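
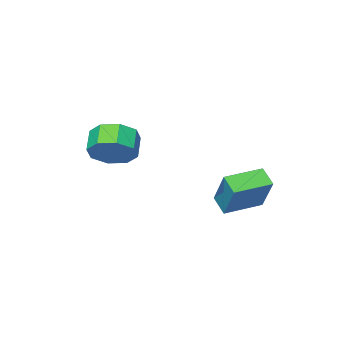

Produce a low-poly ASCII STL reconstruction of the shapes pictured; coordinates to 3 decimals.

solid 
facet normal 0.571 0.627 -0.530
outer loop
vertex 1.721 -3.207 0.447
vertex 1.017 -3.202 -0.305
vertex 1.183 -2.638 0.54
endloop
endfacet
facet normal 0.457 0.295 0.839
outer loop
vertex 1.721 -3.207 0.447
vertex 1.183 -2.638 0.54
vertex 1.087 -3.902 1.036
endloop
endfacet
facet normal 0.459 0.294 0.839
outer loop
vertex 1.087 -3.902 1.036
vertex 1.183 -2.638 0.54
vertex 0.55 -3.333 1.13
endloop
endfacet
facet normal -0.570 -0.626 0.531
outer loop
vertex 1.087 -3.902 1.036
vertex 0.55 -3.333 1.13
vertex 0.383 -3.898 0.285
endloop
endfacet
facet normal 0.571 0.627 -0.530
outer loop
vertex 1.183 -2.638 0.54
vertex 1.017 -3.202 -0.305
vertex 0.548 -2.399 0.139
endloop
endfacet
facet normal -0.157 0.718 0.677
outer loop
vertex 1.183 -2.638 0.54
vertex 0.548 -2.399 0.139
vertex 0.55 -3.333 1.13
endloop
endfacet
facet normal -0.158 0.718 0.677
outer loop
vertex 0.55 -3.333 1.13
vertex 0.548 -2.399 0.139
vertex -0.085 -3.094 0.728
endloop
endfacet
facet normal -0.572 -0.625 0.531
outer loop
vertex 0.55 -3.333 1.13
vertex -0.085 -3.094 0.728
vertex 0.383 -3.898 0.285
endloop
endfacet
facet normal 0.570 0.627 -0.531
outer loop
vertex 0.548 -2.399 0.139
vertex 1.017 -3.202 -0.305
vertex 0.188 -2.632 -0.523
endloop
endfacet
facet normal -0.683 0.721 0.117
outer loop
vertex 0.548 -2.399 0.139
vertex 0.188 -2.632 -0.523
vertex -0.085 -3.094 0.728
endloop
endfacet
facet normal -0.682 0.722 0.118
outer loop
vertex -0.085 -3.094 0.728
vertex 0.188 -2.632 -0.523
vertex -0.446 -3.327 0.067
endloop
endfacet
facet normal -0.571 -0.625 0.532
outer loop
vertex -0.085 -3.094 0.728
vertex -0.446 -3.327 0.067
vertex 0.383 -3.898 0.285
endloop
endfacet
facet normal 0.570 0.626 -0.531
outer loop
vertex 0.188 -2.632 -0.523
vertex 1.017 -3.202 -0.305
vertex 0.313 -3.198 -1.056
endloop
endfacet
facet normal -0.806 0.302 -0.510
outer loop
vertex 0.188 -2.632 -0.523
vertex 0.313 -3.198 -1.056
vertex -0.446 -3.327 0.067
endloop
endfacet
facet normal -0.805 0.303 -0.510
outer loop
vertex -0.446 -3.327 0.067
vertex 0.313 -3.198 -1.056
vertex -0.321 -3.893 -0.467
endloop
endfacet
facet normal -0.571 -0.627 0.530
outer loop
vertex -0.446 -3.327 0.067
vertex -0.321 -3.893 -0.467
vertex 0.383 -3.898 0.285
endloop
endfacet
facet normal 0.570 0.626 -0.531
outer loop
vertex 0.313 -3.198 -1.056
vertex 1.017 -3.202 -0.305
vertex 0.85 -3.767 -1.15
endloop
endfacet
facet normal -0.458 -0.293 -0.839
outer loop
vertex 0.313 -3.198 -1.056
vertex 0.85 -3.767 -1.15
vertex -0.321 -3.893 -0.467
endloop
endfacet
facet normal -0.457 -0.295 -0.839
outer loop
vertex -0.321 -3.893 -0.467
vertex 0.85 -3.767 -1.15
vertex 0.217 -4.462 -0.56
endloop
endfacet
facet normal -0.571 -0.627 0.530
outer loop
vertex -0.321 -3.893 -0.467
vertex 0.217 -4.462 -0.56
vertex 0.383 -3.898 0.285
endloop
endfacet
facet normal 0.572 0.625 -0.531
outer loop
vertex 0.85 -3.767 -1.15
vertex 1.017 -3.202 -0.305
vertex 1.485 -4.006 -0.748
endloop
endfacet
facet normal 0.158 -0.719 -0.677
outer loop
vertex 0.85 -3.767 -1.15
vertex 1.485 -4.006 -0.748
vertex 0.217 -4.462 -0.56
endloop
endfacet
facet normal 0.158 -0.718 -0.678
outer loop
vertex 0.217 -4.462 -0.56
vertex 1.485 -4.006 -0.748
vertex 0.852 -4.701 -0.159
endloop
endfacet
facet normal -0.571 -0.627 0.530
outer loop
vertex 0.217 -4.462 -0.56
vertex 0.852 -4.701 -0.159
vertex 0.383 -3.898 0.285
endloop
endfacet
facet normal 0.571 0.625 -0.532
outer loop
vertex 1.485 -4.006 -0.748
vertex 1.017 -3.202 -0.305
vertex 1.846 -3.773 -0.087
endloop
endfacet
facet normal 0.682 -0.722 -0.118
outer loop
vertex 1.485 -4.006 -0.748
vertex 1.846 -3.773 -0.087
vertex 0.852 -4.701 -0.159
endloop
endfacet
facet normal 0.682 -0.722 -0.117
outer loop
vertex 0.852 -4.701 -0.159
vertex 1.846 -3.773 -0.087
vertex 1.212 -4.468 0.503
endloop
endfacet
facet normal -0.570 -0.627 0.531
outer loop
vertex 0.852 -4.701 -0.159
vertex 1.212 -4.468 0.503
vertex 0.383 -3.898 0.285
endloop
endfacet
facet normal 0.571 0.627 -0.530
outer loop
vertex 1.846 -3.773 -0.087
vertex 1.017 -3.202 -0.305
vertex 1.721 -3.207 0.447
endloop
endfacet
facet normal 0.806 -0.303 0.509
outer loop
vertex 1.846 -3.773 -0.087
vertex 1.721 -3.207 0.447
vertex 1.212 -4.468 0.503
endloop
endfacet
facet normal 0.805 -0.302 0.510
outer loop
vertex 1.212 -4.468 0.503
vertex 1.721 -3.207 0.447
vertex 1.087 -3.902 1.036
endloop
endfacet
facet normal -0.570 -0.626 0.531
outer loop
vertex 1.212 -4.468 0.503
vertex 1.087 -3.902 1.036
vertex 0.383 -3.898 0.285
endloop
endfacet
facet normal -0.979 0.194 0.054
outer loop
vertex -3.107 1.067 -0.682
vertex -2.976 1.863 -1.164
vertex -3.389 0.108 -2.344
endloop
endfacet
facet normal -0.140 -0.847 0.513
outer loop
vertex -1.724 -0.223 -2.436
vertex -3.107 1.067 -0.682
vertex -3.389 0.108 -2.344
endloop
endfacet
facet normal -0.979 0.194 0.054
outer loop
vertex -3.389 0.108 -2.344
vertex -2.976 1.863 -1.164
vertex -3.258 0.904 -2.826
endloop
endfacet
facet normal -0.146 -0.495 -0.857
outer loop
vertex -3.258 0.904 -2.826
vertex -1.724 -0.223 -2.436
vertex -3.389 0.108 -2.344
endloop
endfacet
facet normal 0.146 0.495 0.857
outer loop
vertex -3.107 1.067 -0.682
vertex -1.311 1.532 -1.256
vertex -2.976 1.863 -1.164
endloop
endfacet
facet normal -0.140 -0.847 0.513
outer loop
vertex -1.442 0.736 -0.774
vertex -3.107 1.067 -0.682
vertex -1.724 -0.223 -2.436
endloop
endfacet
facet normal 0.146 0.495 0.857
outer loop
vertex -1.442 0.736 -0.774
vertex -1.311 1.532 -1.256
vertex -3.107 1.067 -0.682
endloop
endfacet
facet normal 0.140 0.847 -0.513
outer loop
vertex -2.976 1.863 -1.164
vertex -1.311 1.532 -1.256
vertex -3.258 0.904 -2.826
endloop
endfacet
facet normal -0.146 -0.495 -0.857
outer loop
vertex -1.593 0.573 -2.918
vertex -1.724 -0.223 -2.436
vertex -3.258 0.904 -2.826
endloop
endfacet
facet normal 0.140 0.847 -0.513
outer loop
vertex -3.258 0.904 -2.826
vertex -1.311 1.532 -1.256
vertex -1.593 0.573 -2.918
endloop
endfacet
facet normal 0.979 -0.194 -0.054
outer loop
vertex -1.593 0.573 -2.918
vertex -1.442 0.736 -0.774
vertex -1.724 -0.223 -2.436
endloop
endfacet
facet normal 0.979 -0.194 -0.054
outer loop
vertex -1.311 1.532 -1.256
vertex -1.442 0.736 -0.774
vertex -1.593 0.573 -2.918
endloop
endfacet

endsolid


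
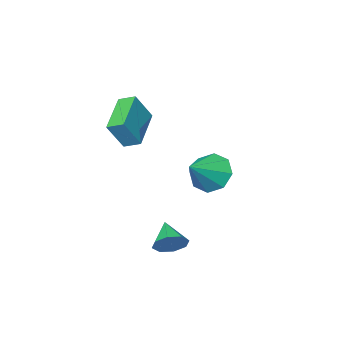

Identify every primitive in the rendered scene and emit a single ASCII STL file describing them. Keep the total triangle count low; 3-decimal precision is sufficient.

solid 
facet normal -0.821 -0.176 -0.544
outer loop
vertex 0.068 -2.006 -0.723
vertex -0.437 -2.406 0.169
vertex -0.345 -1.412 -0.292
endloop
endfacet
facet normal 0.663 0.683 -0.307
outer loop
vertex 0.068 -2.006 -0.723
vertex -0.345 -1.412 -0.292
vertex 1.017 -2.094 1.131
endloop
endfacet
facet normal -0.821 -0.176 -0.543
outer loop
vertex -0.345 -1.412 -0.292
vertex -0.437 -2.406 0.169
vertex -0.811 -1.399 0.409
endloop
endfacet
facet normal 0.289 0.941 0.175
outer loop
vertex -0.345 -1.412 -0.292
vertex -0.811 -1.399 0.409
vertex 1.017 -2.094 1.131
endloop
endfacet
facet normal -0.821 -0.176 -0.543
outer loop
vertex -0.811 -1.399 0.409
vertex -0.437 -2.406 0.169
vertex -1.058 -1.977 0.97
endloop
endfacet
facet normal -0.016 0.700 0.714
outer loop
vertex -0.811 -1.399 0.409
vertex -1.058 -1.977 0.97
vertex 1.017 -2.094 1.131
endloop
endfacet
facet normal -0.821 -0.176 -0.542
outer loop
vertex -1.058 -1.977 0.97
vertex -0.437 -2.406 0.169
vertex -0.941 -2.805 1.062
endloop
endfacet
facet normal -0.071 0.100 0.992
outer loop
vertex -1.058 -1.977 0.97
vertex -0.941 -2.805 1.062
vertex 1.017 -2.094 1.131
endloop
endfacet
facet normal -0.822 -0.176 -0.542
outer loop
vertex -0.941 -2.805 1.062
vertex -0.437 -2.406 0.169
vertex -0.529 -3.4 0.631
endloop
endfacet
facet normal 0.154 -0.507 0.848
outer loop
vertex -0.941 -2.805 1.062
vertex -0.529 -3.4 0.631
vertex 1.017 -2.094 1.131
endloop
endfacet
facet normal -0.821 -0.176 -0.543
outer loop
vertex -0.529 -3.4 0.631
vertex -0.437 -2.406 0.169
vertex -0.063 -3.412 -0.07
endloop
endfacet
facet normal 0.529 -0.766 0.365
outer loop
vertex -0.529 -3.4 0.631
vertex -0.063 -3.412 -0.07
vertex 1.017 -2.094 1.131
endloop
endfacet
facet normal -0.821 -0.176 -0.543
outer loop
vertex -0.063 -3.412 -0.07
vertex -0.437 -2.406 0.169
vertex 0.184 -2.835 -0.631
endloop
endfacet
facet normal 0.833 -0.525 -0.173
outer loop
vertex -0.063 -3.412 -0.07
vertex 0.184 -2.835 -0.631
vertex 1.017 -2.094 1.131
endloop
endfacet
facet normal -0.821 -0.175 -0.543
outer loop
vertex 0.184 -2.835 -0.631
vertex -0.437 -2.406 0.169
vertex 0.068 -2.006 -0.723
endloop
endfacet
facet normal 0.889 0.074 -0.452
outer loop
vertex 0.184 -2.835 -0.631
vertex 0.068 -2.006 -0.723
vertex 1.017 -2.094 1.131
endloop
endfacet
facet normal -0.507 0.092 -0.857
outer loop
vertex 1.891 -4.716 3.324
vertex 1.496 -4.029 3.631
vertex 3.424 -3.49 2.549
endloop
endfacet
facet normal 0.464 -0.809 -0.361
outer loop
vertex 4.204 -3.631 3.869
vertex 1.891 -4.716 3.324
vertex 3.424 -3.49 2.549
endloop
endfacet
facet normal -0.507 0.092 -0.857
outer loop
vertex 3.424 -3.49 2.549
vertex 1.496 -4.029 3.631
vertex 3.029 -2.803 2.856
endloop
endfacet
facet normal 0.726 0.581 -0.367
outer loop
vertex 3.029 -2.803 2.856
vertex 4.204 -3.631 3.869
vertex 3.424 -3.49 2.549
endloop
endfacet
facet normal -0.726 -0.581 0.367
outer loop
vertex 1.891 -4.716 3.324
vertex 2.276 -4.17 4.951
vertex 1.496 -4.029 3.631
endloop
endfacet
facet normal 0.464 -0.809 -0.361
outer loop
vertex 2.671 -4.857 4.644
vertex 1.891 -4.716 3.324
vertex 4.204 -3.631 3.869
endloop
endfacet
facet normal -0.726 -0.581 0.367
outer loop
vertex 2.671 -4.857 4.644
vertex 2.276 -4.17 4.951
vertex 1.891 -4.716 3.324
endloop
endfacet
facet normal -0.464 0.809 0.361
outer loop
vertex 1.496 -4.029 3.631
vertex 2.276 -4.17 4.951
vertex 3.029 -2.803 2.856
endloop
endfacet
facet normal 0.726 0.581 -0.367
outer loop
vertex 3.809 -2.944 4.176
vertex 4.204 -3.631 3.869
vertex 3.029 -2.803 2.856
endloop
endfacet
facet normal -0.464 0.809 0.361
outer loop
vertex 3.029 -2.803 2.856
vertex 2.276 -4.17 4.951
vertex 3.809 -2.944 4.176
endloop
endfacet
facet normal 0.507 -0.092 0.857
outer loop
vertex 3.809 -2.944 4.176
vertex 2.671 -4.857 4.644
vertex 4.204 -3.631 3.869
endloop
endfacet
facet normal 0.507 -0.092 0.857
outer loop
vertex 2.276 -4.17 4.951
vertex 2.671 -4.857 4.644
vertex 3.809 -2.944 4.176
endloop
endfacet
facet normal 0.383 0.780 -0.495
outer loop
vertex 4.651 0.264 -1.13
vertex 3.948 0.397 -1.464
vertex 4.307 0.64 -0.804
endloop
endfacet
facet normal 0.459 -0.304 0.835
outer loop
vertex 4.651 0.264 -1.13
vertex 4.307 0.64 -0.804
vertex 3.432 -0.657 -0.796
endloop
endfacet
facet normal 0.381 0.781 -0.495
outer loop
vertex 4.307 0.64 -0.804
vertex 3.948 0.397 -1.464
vertex 3.752 0.873 -0.864
endloop
endfacet
facet normal -0.082 0.061 0.995
outer loop
vertex 4.307 0.64 -0.804
vertex 3.752 0.873 -0.864
vertex 3.432 -0.657 -0.796
endloop
endfacet
facet normal 0.382 0.781 -0.495
outer loop
vertex 3.752 0.873 -0.864
vertex 3.948 0.397 -1.464
vertex 3.312 0.827 -1.276
endloop
endfacet
facet normal -0.683 0.174 0.710
outer loop
vertex 3.752 0.873 -0.864
vertex 3.312 0.827 -1.276
vertex 3.432 -0.657 -0.796
endloop
endfacet
facet normal 0.381 0.781 -0.495
outer loop
vertex 3.312 0.827 -1.276
vertex 3.948 0.397 -1.464
vertex 3.244 0.529 -1.798
endloop
endfacet
facet normal -0.989 -0.032 0.147
outer loop
vertex 3.312 0.827 -1.276
vertex 3.244 0.529 -1.798
vertex 3.432 -0.657 -0.796
endloop
endfacet
facet normal 0.381 0.781 -0.495
outer loop
vertex 3.244 0.529 -1.798
vertex 3.948 0.397 -1.464
vertex 3.589 0.154 -2.124
endloop
endfacet
facet normal -0.821 -0.438 -0.365
outer loop
vertex 3.244 0.529 -1.798
vertex 3.589 0.154 -2.124
vertex 3.432 -0.657 -0.796
endloop
endfacet
facet normal 0.382 0.780 -0.495
outer loop
vertex 3.589 0.154 -2.124
vertex 3.948 0.397 -1.464
vertex 4.143 -0.079 -2.064
endloop
endfacet
facet normal -0.281 -0.804 -0.524
outer loop
vertex 3.589 0.154 -2.124
vertex 4.143 -0.079 -2.064
vertex 3.432 -0.657 -0.796
endloop
endfacet
facet normal 0.382 0.780 -0.495
outer loop
vertex 4.143 -0.079 -2.064
vertex 3.948 0.397 -1.464
vertex 4.583 -0.033 -1.652
endloop
endfacet
facet normal 0.320 -0.917 -0.239
outer loop
vertex 4.143 -0.079 -2.064
vertex 4.583 -0.033 -1.652
vertex 3.432 -0.657 -0.796
endloop
endfacet
facet normal 0.382 0.781 -0.494
outer loop
vertex 4.583 -0.033 -1.652
vertex 3.948 0.397 -1.464
vertex 4.651 0.264 -1.13
endloop
endfacet
facet normal 0.625 -0.711 0.323
outer loop
vertex 4.583 -0.033 -1.652
vertex 4.651 0.264 -1.13
vertex 3.432 -0.657 -0.796
endloop
endfacet

endsolid


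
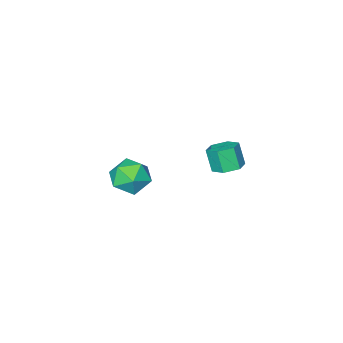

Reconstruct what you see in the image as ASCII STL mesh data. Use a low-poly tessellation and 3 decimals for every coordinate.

solid 
facet normal 0.017 0.390 -0.921
outer loop
vertex -3.083 -0.775 -0.455
vertex -3.739 -1.192 -0.644
vertex -3.807 -0.458 -0.334
endloop
endfacet
facet normal 0.424 0.831 0.360
outer loop
vertex -3.083 -0.775 -0.455
vertex -3.807 -0.458 -0.334
vertex -3.105 -1.271 0.714
endloop
endfacet
facet normal 0.424 0.831 0.360
outer loop
vertex -3.105 -1.271 0.714
vertex -3.807 -0.458 -0.334
vertex -3.829 -0.954 0.835
endloop
endfacet
facet normal -0.018 -0.391 0.920
outer loop
vertex -3.105 -1.271 0.714
vertex -3.829 -0.954 0.835
vertex -3.761 -1.688 0.524
endloop
endfacet
facet normal 0.018 0.390 -0.920
outer loop
vertex -3.807 -0.458 -0.334
vertex -3.739 -1.192 -0.644
vertex -4.463 -0.875 -0.524
endloop
endfacet
facet normal -0.572 0.759 0.311
outer loop
vertex -3.807 -0.458 -0.334
vertex -4.463 -0.875 -0.524
vertex -3.829 -0.954 0.835
endloop
endfacet
facet normal -0.572 0.759 0.311
outer loop
vertex -3.829 -0.954 0.835
vertex -4.463 -0.875 -0.524
vertex -4.485 -1.371 0.645
endloop
endfacet
facet normal -0.018 -0.391 0.920
outer loop
vertex -3.829 -0.954 0.835
vertex -4.485 -1.371 0.645
vertex -3.761 -1.688 0.524
endloop
endfacet
facet normal 0.018 0.390 -0.920
outer loop
vertex -4.463 -0.875 -0.524
vertex -3.739 -1.192 -0.644
vertex -4.395 -1.609 -0.834
endloop
endfacet
facet normal -0.996 -0.072 -0.049
outer loop
vertex -4.463 -0.875 -0.524
vertex -4.395 -1.609 -0.834
vertex -4.485 -1.371 0.645
endloop
endfacet
facet normal -0.996 -0.072 -0.049
outer loop
vertex -4.485 -1.371 0.645
vertex -4.395 -1.609 -0.834
vertex -4.417 -2.105 0.335
endloop
endfacet
facet normal -0.017 -0.390 0.921
outer loop
vertex -4.485 -1.371 0.645
vertex -4.417 -2.105 0.335
vertex -3.761 -1.688 0.524
endloop
endfacet
facet normal 0.018 0.391 -0.920
outer loop
vertex -4.395 -1.609 -0.834
vertex -3.739 -1.192 -0.644
vertex -3.671 -1.926 -0.955
endloop
endfacet
facet normal -0.424 -0.831 -0.360
outer loop
vertex -4.395 -1.609 -0.834
vertex -3.671 -1.926 -0.955
vertex -4.417 -2.105 0.335
endloop
endfacet
facet normal -0.424 -0.831 -0.360
outer loop
vertex -4.417 -2.105 0.335
vertex -3.671 -1.926 -0.955
vertex -3.693 -2.422 0.214
endloop
endfacet
facet normal -0.017 -0.390 0.921
outer loop
vertex -4.417 -2.105 0.335
vertex -3.693 -2.422 0.214
vertex -3.761 -1.688 0.524
endloop
endfacet
facet normal 0.018 0.391 -0.920
outer loop
vertex -3.671 -1.926 -0.955
vertex -3.739 -1.192 -0.644
vertex -3.015 -1.509 -0.765
endloop
endfacet
facet normal 0.572 -0.759 -0.311
outer loop
vertex -3.671 -1.926 -0.955
vertex -3.015 -1.509 -0.765
vertex -3.693 -2.422 0.214
endloop
endfacet
facet normal 0.572 -0.759 -0.311
outer loop
vertex -3.693 -2.422 0.214
vertex -3.015 -1.509 -0.765
vertex -3.037 -2.005 0.404
endloop
endfacet
facet normal -0.018 -0.390 0.920
outer loop
vertex -3.693 -2.422 0.214
vertex -3.037 -2.005 0.404
vertex -3.761 -1.688 0.524
endloop
endfacet
facet normal 0.017 0.390 -0.921
outer loop
vertex -3.015 -1.509 -0.765
vertex -3.739 -1.192 -0.644
vertex -3.083 -0.775 -0.455
endloop
endfacet
facet normal 0.996 0.072 0.049
outer loop
vertex -3.015 -1.509 -0.765
vertex -3.083 -0.775 -0.455
vertex -3.037 -2.005 0.404
endloop
endfacet
facet normal 0.996 0.072 0.049
outer loop
vertex -3.037 -2.005 0.404
vertex -3.083 -0.775 -0.455
vertex -3.105 -1.271 0.714
endloop
endfacet
facet normal -0.018 -0.390 0.920
outer loop
vertex -3.037 -2.005 0.404
vertex -3.105 -1.271 0.714
vertex -3.761 -1.688 0.524
endloop
endfacet
facet normal -0.777 0.470 0.419
outer loop
vertex 1.518 -0.098 1.613
vertex 1.054 -1.024 1.79
vertex 1.694 -0.61 2.514
endloop
endfacet
facet normal -0.177 0.840 0.512
outer loop
vertex 1.518 -0.098 1.613
vertex 1.694 -0.61 2.514
vertex 2.489 -0.138 2.014
endloop
endfacet
facet normal 0.095 0.987 -0.132
outer loop
vertex 1.518 -0.098 1.613
vertex 2.489 -0.138 2.014
vertex 2.341 -0.262 0.98
endloop
endfacet
facet normal -0.339 0.705 -0.623
outer loop
vertex 1.518 -0.098 1.613
vertex 2.341 -0.262 0.98
vertex 1.454 -0.81 0.842
endloop
endfacet
facet normal -0.878 0.386 -0.283
outer loop
vertex 1.518 -0.098 1.613
vertex 1.454 -0.81 0.842
vertex 1.054 -1.024 1.79
endloop
endfacet
facet normal 0.288 0.424 0.859
outer loop
vertex 2.489 -0.138 2.014
vertex 1.694 -0.61 2.514
vertex 2.626 -1.09 2.438
endloop
endfacet
facet normal -0.685 -0.177 0.707
outer loop
vertex 1.694 -0.61 2.514
vertex 1.054 -1.024 1.79
vertex 1.739 -1.638 2.3
endloop
endfacet
facet normal -0.848 -0.313 -0.428
outer loop
vertex 1.054 -1.024 1.79
vertex 1.454 -0.81 0.842
vertex 1.591 -1.762 1.266
endloop
endfacet
facet normal 0.026 0.205 -0.978
outer loop
vertex 1.454 -0.81 0.842
vertex 2.341 -0.262 0.98
vertex 2.386 -1.29 0.766
endloop
endfacet
facet normal 0.728 0.660 -0.183
outer loop
vertex 2.341 -0.262 0.98
vertex 2.489 -0.138 2.014
vertex 3.026 -0.876 1.49
endloop
endfacet
facet normal 0.339 -0.705 0.623
outer loop
vertex 2.562 -1.802 1.667
vertex 2.626 -1.09 2.438
vertex 1.739 -1.638 2.3
endloop
endfacet
facet normal -0.095 -0.987 0.132
outer loop
vertex 2.562 -1.802 1.667
vertex 1.739 -1.638 2.3
vertex 1.591 -1.762 1.266
endloop
endfacet
facet normal 0.177 -0.840 -0.512
outer loop
vertex 2.562 -1.802 1.667
vertex 1.591 -1.762 1.266
vertex 2.386 -1.29 0.766
endloop
endfacet
facet normal 0.777 -0.470 -0.419
outer loop
vertex 2.562 -1.802 1.667
vertex 2.386 -1.29 0.766
vertex 3.026 -0.876 1.49
endloop
endfacet
facet normal 0.878 -0.386 0.283
outer loop
vertex 2.562 -1.802 1.667
vertex 3.026 -0.876 1.49
vertex 2.626 -1.09 2.438
endloop
endfacet
facet normal -0.026 -0.205 0.978
outer loop
vertex 1.739 -1.638 2.3
vertex 2.626 -1.09 2.438
vertex 1.694 -0.61 2.514
endloop
endfacet
facet normal -0.728 -0.660 0.183
outer loop
vertex 1.591 -1.762 1.266
vertex 1.739 -1.638 2.3
vertex 1.054 -1.024 1.79
endloop
endfacet
facet normal -0.288 -0.424 -0.859
outer loop
vertex 2.386 -1.29 0.766
vertex 1.591 -1.762 1.266
vertex 1.454 -0.81 0.842
endloop
endfacet
facet normal 0.685 0.177 -0.707
outer loop
vertex 3.026 -0.876 1.49
vertex 2.386 -1.29 0.766
vertex 2.341 -0.262 0.98
endloop
endfacet
facet normal 0.848 0.313 0.428
outer loop
vertex 2.626 -1.09 2.438
vertex 3.026 -0.876 1.49
vertex 2.489 -0.138 2.014
endloop
endfacet

endsolid


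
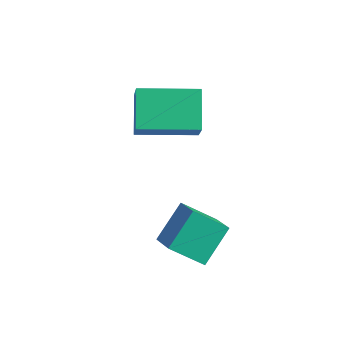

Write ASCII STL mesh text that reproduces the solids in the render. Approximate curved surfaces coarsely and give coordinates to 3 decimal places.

solid 
facet normal -0.741 -0.669 0.053
outer loop
vertex -2.567 0.003 -0.224
vertex -3.324 0.905 0.587
vertex -3.1 0.509 -1.284
endloop
endfacet
facet normal 0.530 -0.630 -0.567
outer loop
vertex -1.656 1.815 -1.387
vertex -2.567 0.003 -0.224
vertex -3.1 0.509 -1.284
endloop
endfacet
facet normal -0.741 -0.669 0.053
outer loop
vertex -3.1 0.509 -1.284
vertex -3.324 0.905 0.587
vertex -3.857 1.411 -0.473
endloop
endfacet
facet normal -0.413 0.392 -0.822
outer loop
vertex -3.857 1.411 -0.473
vertex -1.656 1.815 -1.387
vertex -3.1 0.509 -1.284
endloop
endfacet
facet normal 0.413 -0.392 0.822
outer loop
vertex -2.567 0.003 -0.224
vertex -1.88 2.211 0.484
vertex -3.324 0.905 0.587
endloop
endfacet
facet normal 0.530 -0.630 -0.567
outer loop
vertex -1.123 1.309 -0.327
vertex -2.567 0.003 -0.224
vertex -1.656 1.815 -1.387
endloop
endfacet
facet normal 0.413 -0.392 0.822
outer loop
vertex -1.123 1.309 -0.327
vertex -1.88 2.211 0.484
vertex -2.567 0.003 -0.224
endloop
endfacet
facet normal -0.530 0.630 0.567
outer loop
vertex -3.324 0.905 0.587
vertex -1.88 2.211 0.484
vertex -3.857 1.411 -0.473
endloop
endfacet
facet normal -0.413 0.392 -0.822
outer loop
vertex -2.413 2.717 -0.576
vertex -1.656 1.815 -1.387
vertex -3.857 1.411 -0.473
endloop
endfacet
facet normal -0.530 0.630 0.567
outer loop
vertex -3.857 1.411 -0.473
vertex -1.88 2.211 0.484
vertex -2.413 2.717 -0.576
endloop
endfacet
facet normal 0.741 0.669 -0.053
outer loop
vertex -2.413 2.717 -0.576
vertex -1.123 1.309 -0.327
vertex -1.656 1.815 -1.387
endloop
endfacet
facet normal 0.741 0.669 -0.053
outer loop
vertex -1.88 2.211 0.484
vertex -1.123 1.309 -0.327
vertex -2.413 2.717 -0.576
endloop
endfacet
facet normal -0.767 0.389 -0.510
outer loop
vertex -0.535 -1.462 -3.106
vertex -0.549 -0.344 -2.231
vertex 0.311 -0.832 -3.899
endloop
endfacet
facet normal 0.010 -0.788 -0.616
outer loop
vertex 1.109 -1.236 -3.369
vertex -0.535 -1.462 -3.106
vertex 0.311 -0.832 -3.899
endloop
endfacet
facet normal -0.768 0.389 -0.510
outer loop
vertex 0.311 -0.832 -3.899
vertex -0.549 -0.344 -2.231
vertex 0.297 0.287 -3.024
endloop
endfacet
facet normal 0.641 0.478 -0.601
outer loop
vertex 0.297 0.287 -3.024
vertex 1.109 -1.236 -3.369
vertex 0.311 -0.832 -3.899
endloop
endfacet
facet normal -0.641 -0.478 0.601
outer loop
vertex -0.535 -1.462 -3.106
vertex 0.249 -0.748 -1.701
vertex -0.549 -0.344 -2.231
endloop
endfacet
facet normal 0.010 -0.787 -0.616
outer loop
vertex 0.263 -1.867 -2.576
vertex -0.535 -1.462 -3.106
vertex 1.109 -1.236 -3.369
endloop
endfacet
facet normal -0.641 -0.478 0.601
outer loop
vertex 0.263 -1.867 -2.576
vertex 0.249 -0.748 -1.701
vertex -0.535 -1.462 -3.106
endloop
endfacet
facet normal -0.010 0.788 0.616
outer loop
vertex -0.549 -0.344 -2.231
vertex 0.249 -0.748 -1.701
vertex 0.297 0.287 -3.024
endloop
endfacet
facet normal 0.641 0.478 -0.600
outer loop
vertex 1.095 -0.118 -2.494
vertex 1.109 -1.236 -3.369
vertex 0.297 0.287 -3.024
endloop
endfacet
facet normal -0.009 0.788 0.616
outer loop
vertex 0.297 0.287 -3.024
vertex 0.249 -0.748 -1.701
vertex 1.095 -0.118 -2.494
endloop
endfacet
facet normal 0.768 -0.389 0.509
outer loop
vertex 1.095 -0.118 -2.494
vertex 0.263 -1.867 -2.576
vertex 1.109 -1.236 -3.369
endloop
endfacet
facet normal 0.767 -0.389 0.510
outer loop
vertex 0.249 -0.748 -1.701
vertex 0.263 -1.867 -2.576
vertex 1.095 -0.118 -2.494
endloop
endfacet

endsolid


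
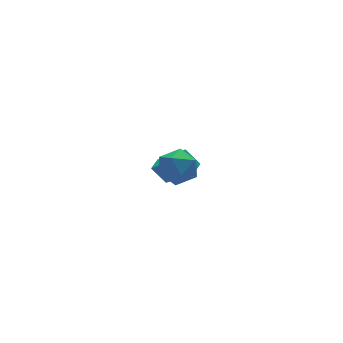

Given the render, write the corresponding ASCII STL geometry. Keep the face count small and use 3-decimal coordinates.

solid 
facet normal -0.450 0.455 0.769
outer loop
vertex 0.945 2.196 -1.773
vertex 1.684 2.804 -1.7
vertex -0.042 3.56 -3.157
endloop
endfacet
facet normal -0.770 -0.634 -0.076
outer loop
vertex 0.556 2.956 -4.18
vertex 0.945 2.196 -1.773
vertex -0.042 3.56 -3.157
endloop
endfacet
facet normal -0.450 0.454 0.769
outer loop
vertex -0.042 3.56 -3.157
vertex 1.684 2.804 -1.7
vertex 0.696 4.169 -3.084
endloop
endfacet
facet normal -0.454 0.626 -0.635
outer loop
vertex 0.696 4.169 -3.084
vertex 0.556 2.956 -4.18
vertex -0.042 3.56 -3.157
endloop
endfacet
facet normal 0.453 -0.626 0.635
outer loop
vertex 0.945 2.196 -1.773
vertex 2.282 2.2 -2.723
vertex 1.684 2.804 -1.7
endloop
endfacet
facet normal -0.770 -0.634 -0.076
outer loop
vertex 1.544 1.591 -2.796
vertex 0.945 2.196 -1.773
vertex 0.556 2.956 -4.18
endloop
endfacet
facet normal 0.453 -0.625 0.635
outer loop
vertex 1.544 1.591 -2.796
vertex 2.282 2.2 -2.723
vertex 0.945 2.196 -1.773
endloop
endfacet
facet normal 0.770 0.634 0.076
outer loop
vertex 1.684 2.804 -1.7
vertex 2.282 2.2 -2.723
vertex 0.696 4.169 -3.084
endloop
endfacet
facet normal -0.452 0.626 -0.635
outer loop
vertex 1.295 3.564 -4.107
vertex 0.556 2.956 -4.18
vertex 0.696 4.169 -3.084
endloop
endfacet
facet normal 0.770 0.634 0.076
outer loop
vertex 0.696 4.169 -3.084
vertex 2.282 2.2 -2.723
vertex 1.295 3.564 -4.107
endloop
endfacet
facet normal 0.450 -0.454 -0.769
outer loop
vertex 1.295 3.564 -4.107
vertex 1.544 1.591 -2.796
vertex 0.556 2.956 -4.18
endloop
endfacet
facet normal 0.451 -0.454 -0.769
outer loop
vertex 2.282 2.2 -2.723
vertex 1.544 1.591 -2.796
vertex 1.295 3.564 -4.107
endloop
endfacet
facet normal -0.831 0.190 0.523
outer loop
vertex -2.948 -2.764 3.082
vertex -3.452 -3.729 2.632
vertex -2.837 -3.799 3.634
endloop
endfacet
facet normal -0.253 0.434 0.865
outer loop
vertex -2.948 -2.764 3.082
vertex -2.837 -3.799 3.634
vertex -1.91 -3.077 3.543
endloop
endfacet
facet normal 0.078 0.898 0.434
outer loop
vertex -2.948 -2.764 3.082
vertex -1.91 -3.077 3.543
vertex -1.953 -2.562 2.485
endloop
endfacet
facet normal -0.295 0.940 -0.173
outer loop
vertex -2.948 -2.764 3.082
vertex -1.953 -2.562 2.485
vertex -2.906 -2.965 1.922
endloop
endfacet
facet normal -0.857 0.502 -0.118
outer loop
vertex -2.948 -2.764 3.082
vertex -2.906 -2.965 1.922
vertex -3.452 -3.729 2.632
endloop
endfacet
facet normal 0.187 -0.117 0.975
outer loop
vertex -1.91 -3.077 3.543
vertex -2.837 -3.799 3.634
vertex -1.774 -4.235 3.378
endloop
endfacet
facet normal -0.748 -0.511 0.423
outer loop
vertex -2.837 -3.799 3.634
vertex -3.452 -3.729 2.632
vertex -2.727 -4.638 2.815
endloop
endfacet
facet normal -0.790 -0.005 -0.613
outer loop
vertex -3.452 -3.729 2.632
vertex -2.906 -2.965 1.922
vertex -2.77 -4.123 1.757
endloop
endfacet
facet normal 0.118 0.702 -0.703
outer loop
vertex -2.906 -2.965 1.922
vertex -1.953 -2.562 2.485
vertex -1.843 -3.401 1.666
endloop
endfacet
facet normal 0.723 0.633 0.279
outer loop
vertex -1.953 -2.562 2.485
vertex -1.91 -3.077 3.543
vertex -1.228 -3.471 2.668
endloop
endfacet
facet normal 0.295 -0.940 0.173
outer loop
vertex -1.732 -4.436 2.218
vertex -1.774 -4.235 3.378
vertex -2.727 -4.638 2.815
endloop
endfacet
facet normal -0.078 -0.898 -0.434
outer loop
vertex -1.732 -4.436 2.218
vertex -2.727 -4.638 2.815
vertex -2.77 -4.123 1.757
endloop
endfacet
facet normal 0.253 -0.434 -0.865
outer loop
vertex -1.732 -4.436 2.218
vertex -2.77 -4.123 1.757
vertex -1.843 -3.401 1.666
endloop
endfacet
facet normal 0.831 -0.190 -0.523
outer loop
vertex -1.732 -4.436 2.218
vertex -1.843 -3.401 1.666
vertex -1.228 -3.471 2.668
endloop
endfacet
facet normal 0.857 -0.502 0.118
outer loop
vertex -1.732 -4.436 2.218
vertex -1.228 -3.471 2.668
vertex -1.774 -4.235 3.378
endloop
endfacet
facet normal -0.118 -0.702 0.703
outer loop
vertex -2.727 -4.638 2.815
vertex -1.774 -4.235 3.378
vertex -2.837 -3.799 3.634
endloop
endfacet
facet normal -0.723 -0.633 -0.279
outer loop
vertex -2.77 -4.123 1.757
vertex -2.727 -4.638 2.815
vertex -3.452 -3.729 2.632
endloop
endfacet
facet normal -0.187 0.117 -0.975
outer loop
vertex -1.843 -3.401 1.666
vertex -2.77 -4.123 1.757
vertex -2.906 -2.965 1.922
endloop
endfacet
facet normal 0.748 0.511 -0.423
outer loop
vertex -1.228 -3.471 2.668
vertex -1.843 -3.401 1.666
vertex -1.953 -2.562 2.485
endloop
endfacet
facet normal 0.790 0.005 0.613
outer loop
vertex -1.774 -4.235 3.378
vertex -1.228 -3.471 2.668
vertex -1.91 -3.077 3.543
endloop
endfacet

endsolid


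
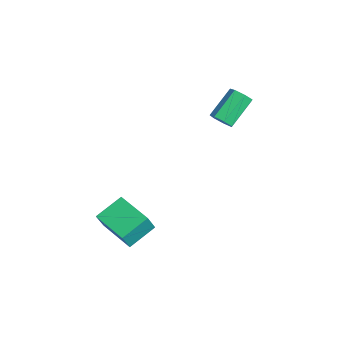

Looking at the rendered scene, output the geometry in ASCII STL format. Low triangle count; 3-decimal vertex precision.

solid 
facet normal -0.851 -0.509 0.130
outer loop
vertex -0.321 -5.256 -2.19
vertex -1.031 -3.874 -1.429
vertex -0.75 -4.835 -3.354
endloop
endfacet
facet normal 0.411 -0.799 -0.440
outer loop
vertex 1.071 -3.746 -3.631
vertex -0.321 -5.256 -2.19
vertex -0.75 -4.835 -3.354
endloop
endfacet
facet normal -0.851 -0.509 0.130
outer loop
vertex -0.75 -4.835 -3.354
vertex -1.031 -3.874 -1.429
vertex -1.46 -3.453 -2.592
endloop
endfacet
facet normal -0.327 0.322 -0.888
outer loop
vertex -1.46 -3.453 -2.592
vertex 1.071 -3.746 -3.631
vertex -0.75 -4.835 -3.354
endloop
endfacet
facet normal 0.327 -0.321 0.889
outer loop
vertex -0.321 -5.256 -2.19
vertex 0.79 -2.785 -1.706
vertex -1.031 -3.874 -1.429
endloop
endfacet
facet normal 0.410 -0.799 -0.440
outer loop
vertex 1.5 -4.167 -2.468
vertex -0.321 -5.256 -2.19
vertex 1.071 -3.746 -3.631
endloop
endfacet
facet normal 0.328 -0.321 0.888
outer loop
vertex 1.5 -4.167 -2.468
vertex 0.79 -2.785 -1.706
vertex -0.321 -5.256 -2.19
endloop
endfacet
facet normal -0.410 0.798 0.440
outer loop
vertex -1.031 -3.874 -1.429
vertex 0.79 -2.785 -1.706
vertex -1.46 -3.453 -2.592
endloop
endfacet
facet normal -0.328 0.321 -0.889
outer loop
vertex 0.361 -2.364 -2.87
vertex 1.071 -3.746 -3.631
vertex -1.46 -3.453 -2.592
endloop
endfacet
facet normal -0.410 0.799 0.440
outer loop
vertex -1.46 -3.453 -2.592
vertex 0.79 -2.785 -1.706
vertex 0.361 -2.364 -2.87
endloop
endfacet
facet normal 0.851 0.509 -0.130
outer loop
vertex 0.361 -2.364 -2.87
vertex 1.5 -4.167 -2.468
vertex 1.071 -3.746 -3.631
endloop
endfacet
facet normal 0.851 0.509 -0.130
outer loop
vertex 0.79 -2.785 -1.706
vertex 1.5 -4.167 -2.468
vertex 0.361 -2.364 -2.87
endloop
endfacet
facet normal 0.481 -0.619 -0.621
outer loop
vertex -1.468 1.435 3.441
vertex -2.034 1.389 3.048
vertex -1.513 1.84 3.002
endloop
endfacet
facet normal 0.874 0.399 0.279
outer loop
vertex -1.468 1.435 3.441
vertex -1.513 1.84 3.002
vertex -2.401 2.637 4.644
endloop
endfacet
facet normal 0.873 0.400 0.278
outer loop
vertex -2.401 2.637 4.644
vertex -1.513 1.84 3.002
vertex -2.446 3.041 4.205
endloop
endfacet
facet normal -0.481 0.620 0.620
outer loop
vertex -2.401 2.637 4.644
vertex -2.446 3.041 4.205
vertex -2.966 2.591 4.252
endloop
endfacet
facet normal 0.481 -0.619 -0.620
outer loop
vertex -1.513 1.84 3.002
vertex -2.034 1.389 3.048
vertex -1.95 1.905 2.598
endloop
endfacet
facet normal 0.485 0.778 -0.400
outer loop
vertex -1.513 1.84 3.002
vertex -1.95 1.905 2.598
vertex -2.446 3.041 4.205
endloop
endfacet
facet normal 0.486 0.777 -0.399
outer loop
vertex -2.446 3.041 4.205
vertex -1.95 1.905 2.598
vertex -2.883 3.107 3.801
endloop
endfacet
facet normal -0.480 0.620 0.621
outer loop
vertex -2.446 3.041 4.205
vertex -2.883 3.107 3.801
vertex -2.966 2.591 4.252
endloop
endfacet
facet normal 0.481 -0.619 -0.621
outer loop
vertex -1.95 1.905 2.598
vertex -2.034 1.389 3.048
vertex -2.45 1.582 2.533
endloop
endfacet
facet normal -0.267 0.570 -0.777
outer loop
vertex -1.95 1.905 2.598
vertex -2.45 1.582 2.533
vertex -2.883 3.107 3.801
endloop
endfacet
facet normal -0.269 0.570 -0.777
outer loop
vertex -2.883 3.107 3.801
vertex -2.45 1.582 2.533
vertex -3.383 2.784 3.737
endloop
endfacet
facet normal -0.480 0.620 0.621
outer loop
vertex -2.883 3.107 3.801
vertex -3.383 2.784 3.737
vertex -2.966 2.591 4.252
endloop
endfacet
facet normal 0.481 -0.619 -0.621
outer loop
vertex -2.45 1.582 2.533
vertex -2.034 1.389 3.048
vertex -2.636 1.114 2.856
endloop
endfacet
facet normal -0.820 -0.067 -0.569
outer loop
vertex -2.45 1.582 2.533
vertex -2.636 1.114 2.856
vertex -3.383 2.784 3.737
endloop
endfacet
facet normal -0.820 -0.067 -0.569
outer loop
vertex -3.383 2.784 3.737
vertex -2.636 1.114 2.856
vertex -3.569 2.315 4.06
endloop
endfacet
facet normal -0.481 0.619 0.621
outer loop
vertex -3.383 2.784 3.737
vertex -3.569 2.315 4.06
vertex -2.966 2.591 4.252
endloop
endfacet
facet normal 0.481 -0.620 -0.620
outer loop
vertex -2.636 1.114 2.856
vertex -2.034 1.389 3.048
vertex -2.369 0.853 3.324
endloop
endfacet
facet normal -0.755 -0.653 0.066
outer loop
vertex -2.636 1.114 2.856
vertex -2.369 0.853 3.324
vertex -3.569 2.315 4.06
endloop
endfacet
facet normal -0.754 -0.653 0.069
outer loop
vertex -3.569 2.315 4.06
vertex -2.369 0.853 3.324
vertex -3.301 2.055 4.528
endloop
endfacet
facet normal -0.481 0.620 0.620
outer loop
vertex -3.569 2.315 4.06
vertex -3.301 2.055 4.528
vertex -2.966 2.591 4.252
endloop
endfacet
facet normal 0.481 -0.620 -0.620
outer loop
vertex -2.369 0.853 3.324
vertex -2.034 1.389 3.048
vertex -1.849 0.996 3.584
endloop
endfacet
facet normal -0.121 -0.748 0.653
outer loop
vertex -2.369 0.853 3.324
vertex -1.849 0.996 3.584
vertex -3.301 2.055 4.528
endloop
endfacet
facet normal -0.121 -0.748 0.653
outer loop
vertex -3.301 2.055 4.528
vertex -1.849 0.996 3.584
vertex -2.781 2.198 4.788
endloop
endfacet
facet normal -0.481 0.620 0.620
outer loop
vertex -3.301 2.055 4.528
vertex -2.781 2.198 4.788
vertex -2.966 2.591 4.252
endloop
endfacet
facet normal 0.481 -0.620 -0.620
outer loop
vertex -1.849 0.996 3.584
vertex -2.034 1.389 3.048
vertex -1.468 1.435 3.441
endloop
endfacet
facet normal 0.603 -0.280 0.747
outer loop
vertex -1.849 0.996 3.584
vertex -1.468 1.435 3.441
vertex -2.781 2.198 4.788
endloop
endfacet
facet normal 0.604 -0.278 0.747
outer loop
vertex -2.781 2.198 4.788
vertex -1.468 1.435 3.441
vertex -2.401 2.637 4.644
endloop
endfacet
facet normal -0.481 0.620 0.620
outer loop
vertex -2.781 2.198 4.788
vertex -2.401 2.637 4.644
vertex -2.966 2.591 4.252
endloop
endfacet

endsolid


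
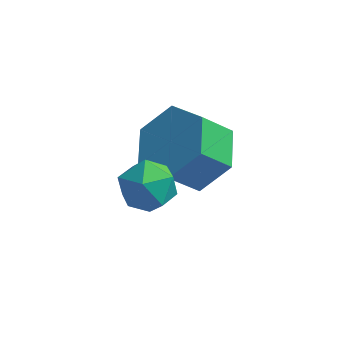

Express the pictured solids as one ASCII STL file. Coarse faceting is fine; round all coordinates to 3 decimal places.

solid 
facet normal 0.482 0.453 -0.750
outer loop
vertex -2.001 0.643 2.818
vertex -2.896 1.106 2.523
vertex -2.263 1.579 3.215
endloop
endfacet
facet normal 0.840 0.005 0.543
outer loop
vertex -2.001 0.643 2.818
vertex -2.263 1.579 3.215
vertex -2.589 0.09 3.733
endloop
endfacet
facet normal 0.839 0.005 0.544
outer loop
vertex -2.589 0.09 3.733
vertex -2.263 1.579 3.215
vertex -2.852 1.026 4.13
endloop
endfacet
facet normal -0.483 -0.453 0.749
outer loop
vertex -2.589 0.09 3.733
vertex -2.852 1.026 4.13
vertex -3.484 0.554 3.437
endloop
endfacet
facet normal 0.482 0.453 -0.750
outer loop
vertex -2.263 1.579 3.215
vertex -2.896 1.106 2.523
vertex -3.158 2.042 2.92
endloop
endfacet
facet normal 0.203 0.775 0.599
outer loop
vertex -2.263 1.579 3.215
vertex -3.158 2.042 2.92
vertex -2.852 1.026 4.13
endloop
endfacet
facet normal 0.204 0.775 0.599
outer loop
vertex -2.852 1.026 4.13
vertex -3.158 2.042 2.92
vertex -3.746 1.49 3.834
endloop
endfacet
facet normal -0.483 -0.453 0.749
outer loop
vertex -2.852 1.026 4.13
vertex -3.746 1.49 3.834
vertex -3.484 0.554 3.437
endloop
endfacet
facet normal 0.483 0.453 -0.749
outer loop
vertex -3.158 2.042 2.92
vertex -2.896 1.106 2.523
vertex -3.791 1.57 2.227
endloop
endfacet
facet normal -0.636 0.770 0.056
outer loop
vertex -3.158 2.042 2.92
vertex -3.791 1.57 2.227
vertex -3.746 1.49 3.834
endloop
endfacet
facet normal -0.636 0.769 0.056
outer loop
vertex -3.746 1.49 3.834
vertex -3.791 1.57 2.227
vertex -4.379 1.017 3.142
endloop
endfacet
facet normal -0.482 -0.453 0.750
outer loop
vertex -3.746 1.49 3.834
vertex -4.379 1.017 3.142
vertex -3.484 0.554 3.437
endloop
endfacet
facet normal 0.483 0.453 -0.749
outer loop
vertex -3.791 1.57 2.227
vertex -2.896 1.106 2.523
vertex -3.528 0.634 1.83
endloop
endfacet
facet normal -0.840 -0.006 -0.543
outer loop
vertex -3.791 1.57 2.227
vertex -3.528 0.634 1.83
vertex -4.379 1.017 3.142
endloop
endfacet
facet normal -0.840 -0.005 -0.543
outer loop
vertex -4.379 1.017 3.142
vertex -3.528 0.634 1.83
vertex -4.117 0.081 2.745
endloop
endfacet
facet normal -0.482 -0.453 0.750
outer loop
vertex -4.379 1.017 3.142
vertex -4.117 0.081 2.745
vertex -3.484 0.554 3.437
endloop
endfacet
facet normal 0.483 0.453 -0.749
outer loop
vertex -3.528 0.634 1.83
vertex -2.896 1.106 2.523
vertex -2.634 0.17 2.126
endloop
endfacet
facet normal -0.204 -0.774 -0.599
outer loop
vertex -3.528 0.634 1.83
vertex -2.634 0.17 2.126
vertex -4.117 0.081 2.745
endloop
endfacet
facet normal -0.203 -0.775 -0.599
outer loop
vertex -4.117 0.081 2.745
vertex -2.634 0.17 2.126
vertex -3.222 -0.382 3.04
endloop
endfacet
facet normal -0.482 -0.453 0.750
outer loop
vertex -4.117 0.081 2.745
vertex -3.222 -0.382 3.04
vertex -3.484 0.554 3.437
endloop
endfacet
facet normal 0.482 0.453 -0.750
outer loop
vertex -2.634 0.17 2.126
vertex -2.896 1.106 2.523
vertex -2.001 0.643 2.818
endloop
endfacet
facet normal 0.636 -0.770 -0.056
outer loop
vertex -2.634 0.17 2.126
vertex -2.001 0.643 2.818
vertex -3.222 -0.382 3.04
endloop
endfacet
facet normal 0.636 -0.770 -0.057
outer loop
vertex -3.222 -0.382 3.04
vertex -2.001 0.643 2.818
vertex -2.589 0.09 3.733
endloop
endfacet
facet normal -0.483 -0.453 0.749
outer loop
vertex -3.222 -0.382 3.04
vertex -2.589 0.09 3.733
vertex -3.484 0.554 3.437
endloop
endfacet
facet normal -0.252 0.851 0.460
outer loop
vertex -3.234 -0.455 3.606
vertex -3.987 -0.631 3.519
vertex -3.605 -0.862 4.156
endloop
endfacet
facet normal 0.372 0.608 0.701
outer loop
vertex -3.234 -0.455 3.606
vertex -3.605 -0.862 4.156
vertex -2.883 -1.061 3.945
endloop
endfacet
facet normal 0.819 0.556 0.146
outer loop
vertex -3.234 -0.455 3.606
vertex -2.883 -1.061 3.945
vertex -2.819 -0.954 3.177
endloop
endfacet
facet normal 0.468 0.767 -0.439
outer loop
vertex -3.234 -0.455 3.606
vertex -2.819 -0.954 3.177
vertex -3.501 -0.688 2.914
endloop
endfacet
facet normal -0.194 0.950 -0.245
outer loop
vertex -3.234 -0.455 3.606
vertex -3.501 -0.688 2.914
vertex -3.987 -0.631 3.519
endloop
endfacet
facet normal 0.268 -0.049 0.962
outer loop
vertex -2.883 -1.061 3.945
vertex -3.605 -0.862 4.156
vertex -3.419 -1.612 4.066
endloop
endfacet
facet normal -0.744 0.346 0.572
outer loop
vertex -3.605 -0.862 4.156
vertex -3.987 -0.631 3.519
vertex -4.101 -1.346 3.803
endloop
endfacet
facet normal -0.649 0.506 -0.569
outer loop
vertex -3.987 -0.631 3.519
vertex -3.501 -0.688 2.914
vertex -4.037 -1.239 3.035
endloop
endfacet
facet normal 0.422 0.210 -0.882
outer loop
vertex -3.501 -0.688 2.914
vertex -2.819 -0.954 3.177
vertex -3.315 -1.438 2.824
endloop
endfacet
facet normal 0.989 -0.132 0.064
outer loop
vertex -2.819 -0.954 3.177
vertex -2.883 -1.061 3.945
vertex -2.933 -1.669 3.461
endloop
endfacet
facet normal -0.468 -0.767 0.439
outer loop
vertex -3.686 -1.845 3.374
vertex -3.419 -1.612 4.066
vertex -4.101 -1.346 3.803
endloop
endfacet
facet normal -0.819 -0.556 -0.146
outer loop
vertex -3.686 -1.845 3.374
vertex -4.101 -1.346 3.803
vertex -4.037 -1.239 3.035
endloop
endfacet
facet normal -0.372 -0.608 -0.701
outer loop
vertex -3.686 -1.845 3.374
vertex -4.037 -1.239 3.035
vertex -3.315 -1.438 2.824
endloop
endfacet
facet normal 0.252 -0.851 -0.460
outer loop
vertex -3.686 -1.845 3.374
vertex -3.315 -1.438 2.824
vertex -2.933 -1.669 3.461
endloop
endfacet
facet normal 0.194 -0.950 0.245
outer loop
vertex -3.686 -1.845 3.374
vertex -2.933 -1.669 3.461
vertex -3.419 -1.612 4.066
endloop
endfacet
facet normal -0.422 -0.210 0.882
outer loop
vertex -4.101 -1.346 3.803
vertex -3.419 -1.612 4.066
vertex -3.605 -0.862 4.156
endloop
endfacet
facet normal -0.989 0.132 -0.064
outer loop
vertex -4.037 -1.239 3.035
vertex -4.101 -1.346 3.803
vertex -3.987 -0.631 3.519
endloop
endfacet
facet normal -0.268 0.049 -0.962
outer loop
vertex -3.315 -1.438 2.824
vertex -4.037 -1.239 3.035
vertex -3.501 -0.688 2.914
endloop
endfacet
facet normal 0.744 -0.346 -0.572
outer loop
vertex -2.933 -1.669 3.461
vertex -3.315 -1.438 2.824
vertex -2.819 -0.954 3.177
endloop
endfacet
facet normal 0.649 -0.506 0.569
outer loop
vertex -3.419 -1.612 4.066
vertex -2.933 -1.669 3.461
vertex -2.883 -1.061 3.945
endloop
endfacet

endsolid


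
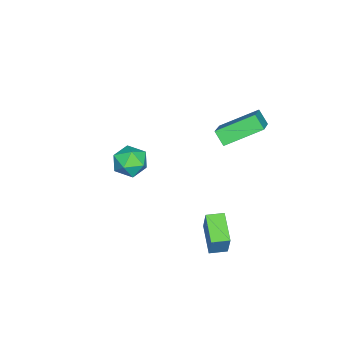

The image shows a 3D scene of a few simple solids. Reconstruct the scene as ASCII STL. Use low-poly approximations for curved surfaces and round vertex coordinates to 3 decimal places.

solid 
facet normal -0.454 0.772 0.445
outer loop
vertex -4.813 3.676 1.636
vertex -3.096 4.042 2.752
vertex -4.497 4.25 0.962
endloop
endfacet
facet normal -0.825 -0.176 -0.537
outer loop
vertex -3.504 2.558 -0.012
vertex -4.813 3.676 1.636
vertex -4.497 4.25 0.962
endloop
endfacet
facet normal -0.453 0.773 0.444
outer loop
vertex -4.497 4.25 0.962
vertex -3.096 4.042 2.752
vertex -2.78 4.615 2.078
endloop
endfacet
facet normal 0.336 0.610 -0.717
outer loop
vertex -2.78 4.615 2.078
vertex -3.504 2.558 -0.012
vertex -4.497 4.25 0.962
endloop
endfacet
facet normal -0.336 -0.610 0.717
outer loop
vertex -4.813 3.676 1.636
vertex -2.103 2.35 1.778
vertex -3.096 4.042 2.752
endloop
endfacet
facet normal -0.825 -0.176 -0.536
outer loop
vertex -3.82 1.985 0.662
vertex -4.813 3.676 1.636
vertex -3.504 2.558 -0.012
endloop
endfacet
facet normal -0.336 -0.611 0.717
outer loop
vertex -3.82 1.985 0.662
vertex -2.103 2.35 1.778
vertex -4.813 3.676 1.636
endloop
endfacet
facet normal 0.825 0.176 0.536
outer loop
vertex -3.096 4.042 2.752
vertex -2.103 2.35 1.778
vertex -2.78 4.615 2.078
endloop
endfacet
facet normal 0.336 0.610 -0.717
outer loop
vertex -1.787 2.924 1.104
vertex -3.504 2.558 -0.012
vertex -2.78 4.615 2.078
endloop
endfacet
facet normal 0.825 0.176 0.537
outer loop
vertex -2.78 4.615 2.078
vertex -2.103 2.35 1.778
vertex -1.787 2.924 1.104
endloop
endfacet
facet normal 0.453 -0.773 -0.444
outer loop
vertex -1.787 2.924 1.104
vertex -3.82 1.985 0.662
vertex -3.504 2.558 -0.012
endloop
endfacet
facet normal 0.453 -0.772 -0.445
outer loop
vertex -2.103 2.35 1.778
vertex -3.82 1.985 0.662
vertex -1.787 2.924 1.104
endloop
endfacet
facet normal -0.792 -0.464 0.396
outer loop
vertex 1.834 3.36 -0.879
vertex 1.383 4.138 -0.87
vertex 1.266 3.045 -2.384
endloop
endfacet
facet normal 0.503 -0.865 -0.009
outer loop
vertex 2.557 3.802 -3.03
vertex 1.834 3.36 -0.879
vertex 1.266 3.045 -2.384
endloop
endfacet
facet normal -0.792 -0.464 0.396
outer loop
vertex 1.266 3.045 -2.384
vertex 1.383 4.138 -0.87
vertex 0.814 3.824 -2.376
endloop
endfacet
facet normal -0.347 -0.192 -0.918
outer loop
vertex 0.814 3.824 -2.376
vertex 2.557 3.802 -3.03
vertex 1.266 3.045 -2.384
endloop
endfacet
facet normal 0.347 0.191 0.918
outer loop
vertex 1.834 3.36 -0.879
vertex 2.674 4.895 -1.516
vertex 1.383 4.138 -0.87
endloop
endfacet
facet normal 0.502 -0.865 -0.009
outer loop
vertex 3.126 4.116 -1.524
vertex 1.834 3.36 -0.879
vertex 2.557 3.802 -3.03
endloop
endfacet
facet normal 0.346 0.192 0.918
outer loop
vertex 3.126 4.116 -1.524
vertex 2.674 4.895 -1.516
vertex 1.834 3.36 -0.879
endloop
endfacet
facet normal -0.502 0.865 0.009
outer loop
vertex 1.383 4.138 -0.87
vertex 2.674 4.895 -1.516
vertex 0.814 3.824 -2.376
endloop
endfacet
facet normal -0.347 -0.191 -0.918
outer loop
vertex 2.106 4.58 -3.021
vertex 2.557 3.802 -3.03
vertex 0.814 3.824 -2.376
endloop
endfacet
facet normal -0.502 0.865 0.008
outer loop
vertex 0.814 3.824 -2.376
vertex 2.674 4.895 -1.516
vertex 2.106 4.58 -3.021
endloop
endfacet
facet normal 0.792 0.464 -0.396
outer loop
vertex 2.106 4.58 -3.021
vertex 3.126 4.116 -1.524
vertex 2.557 3.802 -3.03
endloop
endfacet
facet normal 0.792 0.464 -0.396
outer loop
vertex 2.674 4.895 -1.516
vertex 3.126 4.116 -1.524
vertex 2.106 4.58 -3.021
endloop
endfacet
facet normal -0.484 0.151 0.862
outer loop
vertex -3.302 -1.709 -2.17
vertex -3.32 -2.715 -2.004
vertex -2.538 -2.156 -1.663
endloop
endfacet
facet normal -0.059 0.703 0.709
outer loop
vertex -3.302 -1.709 -2.17
vertex -2.538 -2.156 -1.663
vertex -2.337 -1.438 -2.359
endloop
endfacet
facet normal -0.256 0.964 0.073
outer loop
vertex -3.302 -1.709 -2.17
vertex -2.337 -1.438 -2.359
vertex -2.994 -1.554 -3.13
endloop
endfacet
facet normal -0.803 0.573 -0.165
outer loop
vertex -3.302 -1.709 -2.17
vertex -2.994 -1.554 -3.13
vertex -3.602 -2.343 -2.911
endloop
endfacet
facet normal -0.944 0.070 0.322
outer loop
vertex -3.302 -1.709 -2.17
vertex -3.602 -2.343 -2.911
vertex -3.32 -2.715 -2.004
endloop
endfacet
facet normal 0.608 0.458 0.648
outer loop
vertex -2.337 -1.438 -2.359
vertex -2.538 -2.156 -1.663
vertex -1.758 -2.277 -2.309
endloop
endfacet
facet normal -0.079 -0.436 0.897
outer loop
vertex -2.538 -2.156 -1.663
vertex -3.32 -2.715 -2.004
vertex -2.366 -3.066 -2.09
endloop
endfacet
facet normal -0.823 -0.567 0.024
outer loop
vertex -3.32 -2.715 -2.004
vertex -3.602 -2.343 -2.911
vertex -3.023 -3.182 -2.861
endloop
endfacet
facet normal -0.595 0.246 -0.765
outer loop
vertex -3.602 -2.343 -2.911
vertex -2.994 -1.554 -3.13
vertex -2.822 -2.464 -3.557
endloop
endfacet
facet normal 0.289 0.879 -0.379
outer loop
vertex -2.994 -1.554 -3.13
vertex -2.337 -1.438 -2.359
vertex -2.04 -1.905 -3.216
endloop
endfacet
facet normal 0.803 -0.573 0.165
outer loop
vertex -2.058 -2.911 -3.05
vertex -1.758 -2.277 -2.309
vertex -2.366 -3.066 -2.09
endloop
endfacet
facet normal 0.256 -0.964 -0.073
outer loop
vertex -2.058 -2.911 -3.05
vertex -2.366 -3.066 -2.09
vertex -3.023 -3.182 -2.861
endloop
endfacet
facet normal 0.059 -0.703 -0.709
outer loop
vertex -2.058 -2.911 -3.05
vertex -3.023 -3.182 -2.861
vertex -2.822 -2.464 -3.557
endloop
endfacet
facet normal 0.484 -0.151 -0.862
outer loop
vertex -2.058 -2.911 -3.05
vertex -2.822 -2.464 -3.557
vertex -2.04 -1.905 -3.216
endloop
endfacet
facet normal 0.944 -0.070 -0.322
outer loop
vertex -2.058 -2.911 -3.05
vertex -2.04 -1.905 -3.216
vertex -1.758 -2.277 -2.309
endloop
endfacet
facet normal 0.595 -0.246 0.765
outer loop
vertex -2.366 -3.066 -2.09
vertex -1.758 -2.277 -2.309
vertex -2.538 -2.156 -1.663
endloop
endfacet
facet normal -0.289 -0.879 0.379
outer loop
vertex -3.023 -3.182 -2.861
vertex -2.366 -3.066 -2.09
vertex -3.32 -2.715 -2.004
endloop
endfacet
facet normal -0.608 -0.458 -0.648
outer loop
vertex -2.822 -2.464 -3.557
vertex -3.023 -3.182 -2.861
vertex -3.602 -2.343 -2.911
endloop
endfacet
facet normal 0.079 0.436 -0.897
outer loop
vertex -2.04 -1.905 -3.216
vertex -2.822 -2.464 -3.557
vertex -2.994 -1.554 -3.13
endloop
endfacet
facet normal 0.823 0.567 -0.024
outer loop
vertex -1.758 -2.277 -2.309
vertex -2.04 -1.905 -3.216
vertex -2.337 -1.438 -2.359
endloop
endfacet

endsolid


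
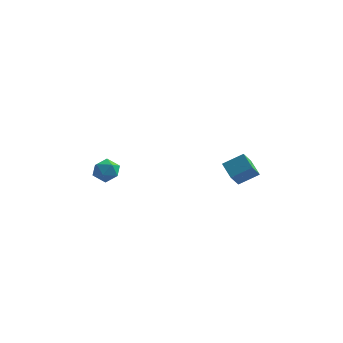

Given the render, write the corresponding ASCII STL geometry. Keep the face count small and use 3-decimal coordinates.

solid 
facet normal -0.551 0.724 0.416
outer loop
vertex 1.706 -2.403 3.06
vertex 2.647 -2.022 3.643
vertex 1.947 -1.752 2.246
endloop
endfacet
facet normal -0.805 -0.324 -0.498
outer loop
vertex 2.513 -2.498 1.817
vertex 1.706 -2.403 3.06
vertex 1.947 -1.752 2.246
endloop
endfacet
facet normal -0.551 0.724 0.416
outer loop
vertex 1.947 -1.752 2.246
vertex 2.647 -2.022 3.643
vertex 2.887 -1.371 2.828
endloop
endfacet
facet normal 0.225 0.608 -0.761
outer loop
vertex 2.887 -1.371 2.828
vertex 2.513 -2.498 1.817
vertex 1.947 -1.752 2.246
endloop
endfacet
facet normal -0.225 -0.608 0.761
outer loop
vertex 1.706 -2.403 3.06
vertex 3.213 -2.768 3.214
vertex 2.647 -2.022 3.643
endloop
endfacet
facet normal -0.804 -0.326 -0.497
outer loop
vertex 2.273 -3.149 2.632
vertex 1.706 -2.403 3.06
vertex 2.513 -2.498 1.817
endloop
endfacet
facet normal -0.225 -0.608 0.761
outer loop
vertex 2.273 -3.149 2.632
vertex 3.213 -2.768 3.214
vertex 1.706 -2.403 3.06
endloop
endfacet
facet normal 0.805 0.325 0.497
outer loop
vertex 2.647 -2.022 3.643
vertex 3.213 -2.768 3.214
vertex 2.887 -1.371 2.828
endloop
endfacet
facet normal 0.225 0.608 -0.761
outer loop
vertex 3.454 -2.117 2.4
vertex 2.513 -2.498 1.817
vertex 2.887 -1.371 2.828
endloop
endfacet
facet normal 0.804 0.325 0.498
outer loop
vertex 2.887 -1.371 2.828
vertex 3.213 -2.768 3.214
vertex 3.454 -2.117 2.4
endloop
endfacet
facet normal 0.551 -0.724 -0.416
outer loop
vertex 3.454 -2.117 2.4
vertex 2.273 -3.149 2.632
vertex 2.513 -2.498 1.817
endloop
endfacet
facet normal 0.551 -0.724 -0.416
outer loop
vertex 3.213 -2.768 3.214
vertex 2.273 -3.149 2.632
vertex 3.454 -2.117 2.4
endloop
endfacet
facet normal 0.280 0.871 0.404
outer loop
vertex -3.887 -2.027 1.956
vertex -3.912 -2.334 2.636
vertex -3.279 -2.354 2.24
endloop
endfacet
facet normal 0.547 0.798 -0.253
outer loop
vertex -3.887 -2.027 1.956
vertex -3.279 -2.354 2.24
vertex -3.458 -2.459 1.523
endloop
endfacet
facet normal 0.001 0.708 -0.706
outer loop
vertex -3.887 -2.027 1.956
vertex -3.458 -2.459 1.523
vertex -4.202 -2.505 1.476
endloop
endfacet
facet normal -0.603 0.727 -0.328
outer loop
vertex -3.887 -2.027 1.956
vertex -4.202 -2.505 1.476
vertex -4.482 -2.427 2.164
endloop
endfacet
facet normal -0.432 0.828 0.358
outer loop
vertex -3.887 -2.027 1.956
vertex -4.482 -2.427 2.164
vertex -3.912 -2.334 2.636
endloop
endfacet
facet normal 0.943 0.203 -0.265
outer loop
vertex -3.458 -2.459 1.523
vertex -3.279 -2.354 2.24
vertex -3.218 -3.033 1.936
endloop
endfacet
facet normal 0.509 0.324 0.797
outer loop
vertex -3.279 -2.354 2.24
vertex -3.912 -2.334 2.636
vertex -3.498 -2.955 2.624
endloop
endfacet
facet normal -0.641 0.253 0.724
outer loop
vertex -3.912 -2.334 2.636
vertex -4.482 -2.427 2.164
vertex -4.242 -3.001 2.577
endloop
endfacet
facet normal -0.919 0.089 -0.384
outer loop
vertex -4.482 -2.427 2.164
vertex -4.202 -2.505 1.476
vertex -4.421 -3.106 1.86
endloop
endfacet
facet normal 0.059 0.059 -0.997
outer loop
vertex -4.202 -2.505 1.476
vertex -3.458 -2.459 1.523
vertex -3.788 -3.126 1.464
endloop
endfacet
facet normal 0.603 -0.727 0.328
outer loop
vertex -3.813 -3.433 2.144
vertex -3.218 -3.033 1.936
vertex -3.498 -2.955 2.624
endloop
endfacet
facet normal -0.001 -0.708 0.706
outer loop
vertex -3.813 -3.433 2.144
vertex -3.498 -2.955 2.624
vertex -4.242 -3.001 2.577
endloop
endfacet
facet normal -0.547 -0.798 0.253
outer loop
vertex -3.813 -3.433 2.144
vertex -4.242 -3.001 2.577
vertex -4.421 -3.106 1.86
endloop
endfacet
facet normal -0.280 -0.871 -0.404
outer loop
vertex -3.813 -3.433 2.144
vertex -4.421 -3.106 1.86
vertex -3.788 -3.126 1.464
endloop
endfacet
facet normal 0.432 -0.828 -0.358
outer loop
vertex -3.813 -3.433 2.144
vertex -3.788 -3.126 1.464
vertex -3.218 -3.033 1.936
endloop
endfacet
facet normal 0.919 -0.089 0.384
outer loop
vertex -3.498 -2.955 2.624
vertex -3.218 -3.033 1.936
vertex -3.279 -2.354 2.24
endloop
endfacet
facet normal -0.059 -0.059 0.997
outer loop
vertex -4.242 -3.001 2.577
vertex -3.498 -2.955 2.624
vertex -3.912 -2.334 2.636
endloop
endfacet
facet normal -0.943 -0.203 0.265
outer loop
vertex -4.421 -3.106 1.86
vertex -4.242 -3.001 2.577
vertex -4.482 -2.427 2.164
endloop
endfacet
facet normal -0.509 -0.324 -0.797
outer loop
vertex -3.788 -3.126 1.464
vertex -4.421 -3.106 1.86
vertex -4.202 -2.505 1.476
endloop
endfacet
facet normal 0.641 -0.253 -0.724
outer loop
vertex -3.218 -3.033 1.936
vertex -3.788 -3.126 1.464
vertex -3.458 -2.459 1.523
endloop
endfacet

endsolid


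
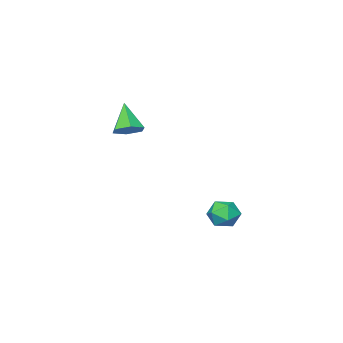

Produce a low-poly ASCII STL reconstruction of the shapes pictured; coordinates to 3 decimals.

solid 
facet normal 0.295 0.504 -0.812
outer loop
vertex 1.451 -3.583 2.624
vertex 0.621 -3.492 2.379
vertex 0.993 -2.891 2.887
endloop
endfacet
facet normal 0.632 0.128 0.764
outer loop
vertex 1.451 -3.583 2.624
vertex 0.993 -2.891 2.887
vertex 0.059 -4.448 3.921
endloop
endfacet
facet normal 0.296 0.503 -0.812
outer loop
vertex 0.993 -2.891 2.887
vertex 0.621 -3.492 2.379
vertex 0.164 -2.8 2.641
endloop
endfacet
facet normal -0.163 0.612 0.774
outer loop
vertex 0.993 -2.891 2.887
vertex 0.164 -2.8 2.641
vertex 0.059 -4.448 3.921
endloop
endfacet
facet normal 0.296 0.503 -0.812
outer loop
vertex 0.164 -2.8 2.641
vertex 0.621 -3.492 2.379
vertex -0.209 -3.4 2.133
endloop
endfacet
facet normal -0.903 0.298 0.310
outer loop
vertex 0.164 -2.8 2.641
vertex -0.209 -3.4 2.133
vertex 0.059 -4.448 3.921
endloop
endfacet
facet normal 0.296 0.503 -0.812
outer loop
vertex -0.209 -3.4 2.133
vertex 0.621 -3.492 2.379
vertex 0.249 -4.092 1.871
endloop
endfacet
facet normal -0.850 -0.500 -0.166
outer loop
vertex -0.209 -3.4 2.133
vertex 0.249 -4.092 1.871
vertex 0.059 -4.448 3.921
endloop
endfacet
facet normal 0.296 0.504 -0.812
outer loop
vertex 0.249 -4.092 1.871
vertex 0.621 -3.492 2.379
vertex 1.078 -4.184 2.116
endloop
endfacet
facet normal -0.057 -0.983 -0.176
outer loop
vertex 0.249 -4.092 1.871
vertex 1.078 -4.184 2.116
vertex 0.059 -4.448 3.921
endloop
endfacet
facet normal 0.295 0.503 -0.812
outer loop
vertex 1.078 -4.184 2.116
vertex 0.621 -3.492 2.379
vertex 1.451 -3.583 2.624
endloop
endfacet
facet normal 0.685 -0.669 0.289
outer loop
vertex 1.078 -4.184 2.116
vertex 1.451 -3.583 2.624
vertex 0.059 -4.448 3.921
endloop
endfacet
facet normal -0.452 0.565 0.690
outer loop
vertex -3.961 0.029 -3.717
vertex -4.169 -0.781 -3.19
vertex -3.323 -0.294 -3.035
endloop
endfacet
facet normal 0.073 0.926 0.370
outer loop
vertex -3.961 0.029 -3.717
vertex -3.323 -0.294 -3.035
vertex -2.992 0.029 -3.909
endloop
endfacet
facet normal -0.065 0.942 -0.329
outer loop
vertex -3.961 0.029 -3.717
vertex -2.992 0.029 -3.909
vertex -3.633 -0.258 -4.604
endloop
endfacet
facet normal -0.676 0.590 -0.441
outer loop
vertex -3.961 0.029 -3.717
vertex -3.633 -0.258 -4.604
vertex -4.36 -0.759 -4.16
endloop
endfacet
facet normal -0.915 0.357 0.188
outer loop
vertex -3.961 0.029 -3.717
vertex -4.36 -0.759 -4.16
vertex -4.169 -0.781 -3.19
endloop
endfacet
facet normal 0.681 0.565 0.467
outer loop
vertex -2.992 0.029 -3.909
vertex -3.323 -0.294 -3.035
vertex -2.6 -0.781 -3.5
endloop
endfacet
facet normal -0.169 -0.020 0.985
outer loop
vertex -3.323 -0.294 -3.035
vertex -4.169 -0.781 -3.19
vertex -3.327 -1.282 -3.056
endloop
endfacet
facet normal -0.918 -0.357 0.173
outer loop
vertex -4.169 -0.781 -3.19
vertex -4.36 -0.759 -4.16
vertex -3.968 -1.569 -3.751
endloop
endfacet
facet normal -0.531 0.020 -0.847
outer loop
vertex -4.36 -0.759 -4.16
vertex -3.633 -0.258 -4.604
vertex -3.637 -1.246 -4.625
endloop
endfacet
facet normal 0.457 0.590 -0.665
outer loop
vertex -3.633 -0.258 -4.604
vertex -2.992 0.029 -3.909
vertex -2.791 -0.759 -4.47
endloop
endfacet
facet normal 0.676 -0.590 0.441
outer loop
vertex -2.999 -1.569 -3.943
vertex -2.6 -0.781 -3.5
vertex -3.327 -1.282 -3.056
endloop
endfacet
facet normal 0.065 -0.942 0.329
outer loop
vertex -2.999 -1.569 -3.943
vertex -3.327 -1.282 -3.056
vertex -3.968 -1.569 -3.751
endloop
endfacet
facet normal -0.073 -0.926 -0.370
outer loop
vertex -2.999 -1.569 -3.943
vertex -3.968 -1.569 -3.751
vertex -3.637 -1.246 -4.625
endloop
endfacet
facet normal 0.452 -0.565 -0.690
outer loop
vertex -2.999 -1.569 -3.943
vertex -3.637 -1.246 -4.625
vertex -2.791 -0.759 -4.47
endloop
endfacet
facet normal 0.915 -0.357 -0.188
outer loop
vertex -2.999 -1.569 -3.943
vertex -2.791 -0.759 -4.47
vertex -2.6 -0.781 -3.5
endloop
endfacet
facet normal 0.531 -0.020 0.847
outer loop
vertex -3.327 -1.282 -3.056
vertex -2.6 -0.781 -3.5
vertex -3.323 -0.294 -3.035
endloop
endfacet
facet normal -0.457 -0.590 0.665
outer loop
vertex -3.968 -1.569 -3.751
vertex -3.327 -1.282 -3.056
vertex -4.169 -0.781 -3.19
endloop
endfacet
facet normal -0.681 -0.565 -0.467
outer loop
vertex -3.637 -1.246 -4.625
vertex -3.968 -1.569 -3.751
vertex -4.36 -0.759 -4.16
endloop
endfacet
facet normal 0.169 0.020 -0.985
outer loop
vertex -2.791 -0.759 -4.47
vertex -3.637 -1.246 -4.625
vertex -3.633 -0.258 -4.604
endloop
endfacet
facet normal 0.918 0.357 -0.173
outer loop
vertex -2.6 -0.781 -3.5
vertex -2.791 -0.759 -4.47
vertex -2.992 0.029 -3.909
endloop
endfacet

endsolid


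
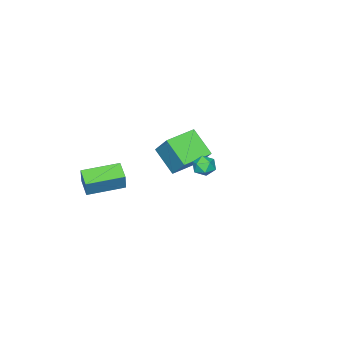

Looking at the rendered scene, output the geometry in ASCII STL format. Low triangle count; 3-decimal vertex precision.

solid 
facet normal -0.964 0.252 0.088
outer loop
vertex -4.221 -2.882 0.602
vertex -3.964 -1.483 -0.581
vertex -4.651 -4.024 -0.841
endloop
endfacet
facet normal -0.139 -0.756 0.640
outer loop
vertex -2.916 -4.477 -0.999
vertex -4.221 -2.882 0.602
vertex -4.651 -4.024 -0.841
endloop
endfacet
facet normal -0.964 0.252 0.088
outer loop
vertex -4.651 -4.024 -0.841
vertex -3.964 -1.483 -0.581
vertex -4.394 -2.625 -2.024
endloop
endfacet
facet normal -0.227 -0.604 -0.764
outer loop
vertex -4.394 -2.625 -2.024
vertex -2.916 -4.477 -0.999
vertex -4.651 -4.024 -0.841
endloop
endfacet
facet normal 0.227 0.604 0.764
outer loop
vertex -4.221 -2.882 0.602
vertex -2.229 -1.936 -0.739
vertex -3.964 -1.483 -0.581
endloop
endfacet
facet normal -0.139 -0.756 0.640
outer loop
vertex -2.486 -3.335 0.444
vertex -4.221 -2.882 0.602
vertex -2.916 -4.477 -0.999
endloop
endfacet
facet normal 0.227 0.604 0.764
outer loop
vertex -2.486 -3.335 0.444
vertex -2.229 -1.936 -0.739
vertex -4.221 -2.882 0.602
endloop
endfacet
facet normal 0.139 0.756 -0.640
outer loop
vertex -3.964 -1.483 -0.581
vertex -2.229 -1.936 -0.739
vertex -4.394 -2.625 -2.024
endloop
endfacet
facet normal -0.227 -0.604 -0.764
outer loop
vertex -2.659 -3.078 -2.182
vertex -2.916 -4.477 -0.999
vertex -4.394 -2.625 -2.024
endloop
endfacet
facet normal 0.139 0.756 -0.640
outer loop
vertex -4.394 -2.625 -2.024
vertex -2.229 -1.936 -0.739
vertex -2.659 -3.078 -2.182
endloop
endfacet
facet normal 0.964 -0.252 -0.088
outer loop
vertex -2.659 -3.078 -2.182
vertex -2.486 -3.335 0.444
vertex -2.916 -4.477 -0.999
endloop
endfacet
facet normal 0.964 -0.252 -0.088
outer loop
vertex -2.229 -1.936 -0.739
vertex -2.486 -3.335 0.444
vertex -2.659 -3.078 -2.182
endloop
endfacet
facet normal -0.799 0.593 0.100
outer loop
vertex 1.679 -2.964 1.102
vertex 2.248 -2.135 0.737
vertex 1.346 -3.225 -0.01
endloop
endfacet
facet normal -0.532 -0.775 0.341
outer loop
vertex 2.992 -4.445 -0.217
vertex 1.679 -2.964 1.102
vertex 1.346 -3.225 -0.01
endloop
endfacet
facet normal -0.799 0.592 0.101
outer loop
vertex 1.346 -3.225 -0.01
vertex 2.248 -2.135 0.737
vertex 1.915 -2.395 -0.375
endloop
endfacet
facet normal -0.280 -0.219 -0.935
outer loop
vertex 1.915 -2.395 -0.375
vertex 2.992 -4.445 -0.217
vertex 1.346 -3.225 -0.01
endloop
endfacet
facet normal 0.280 0.219 0.935
outer loop
vertex 1.679 -2.964 1.102
vertex 3.894 -3.355 0.53
vertex 2.248 -2.135 0.737
endloop
endfacet
facet normal -0.532 -0.775 0.341
outer loop
vertex 3.325 -4.185 0.895
vertex 1.679 -2.964 1.102
vertex 2.992 -4.445 -0.217
endloop
endfacet
facet normal 0.280 0.219 0.935
outer loop
vertex 3.325 -4.185 0.895
vertex 3.894 -3.355 0.53
vertex 1.679 -2.964 1.102
endloop
endfacet
facet normal 0.532 0.775 -0.341
outer loop
vertex 2.248 -2.135 0.737
vertex 3.894 -3.355 0.53
vertex 1.915 -2.395 -0.375
endloop
endfacet
facet normal -0.280 -0.219 -0.935
outer loop
vertex 3.561 -3.616 -0.582
vertex 2.992 -4.445 -0.217
vertex 1.915 -2.395 -0.375
endloop
endfacet
facet normal 0.532 0.775 -0.341
outer loop
vertex 1.915 -2.395 -0.375
vertex 3.894 -3.355 0.53
vertex 3.561 -3.616 -0.582
endloop
endfacet
facet normal 0.799 -0.593 -0.101
outer loop
vertex 3.561 -3.616 -0.582
vertex 3.325 -4.185 0.895
vertex 2.992 -4.445 -0.217
endloop
endfacet
facet normal 0.799 -0.592 -0.100
outer loop
vertex 3.894 -3.355 0.53
vertex 3.325 -4.185 0.895
vertex 3.561 -3.616 -0.582
endloop
endfacet
facet normal -0.418 0.805 0.421
outer loop
vertex 0.832 2.502 2.58
vertex 0.485 2.11 2.985
vertex 1.084 2.326 3.167
endloop
endfacet
facet normal 0.237 0.954 0.184
outer loop
vertex 0.832 2.502 2.58
vertex 1.084 2.326 3.167
vertex 1.471 2.334 2.629
endloop
endfacet
facet normal 0.255 0.818 -0.516
outer loop
vertex 0.832 2.502 2.58
vertex 1.471 2.334 2.629
vertex 1.111 2.122 2.115
endloop
endfacet
facet normal -0.390 0.585 -0.712
outer loop
vertex 0.832 2.502 2.58
vertex 1.111 2.122 2.115
vertex 0.501 1.983 2.335
endloop
endfacet
facet normal -0.806 0.577 -0.133
outer loop
vertex 0.832 2.502 2.58
vertex 0.501 1.983 2.335
vertex 0.485 2.11 2.985
endloop
endfacet
facet normal 0.694 0.512 0.507
outer loop
vertex 1.471 2.334 2.629
vertex 1.084 2.326 3.167
vertex 1.519 1.837 3.065
endloop
endfacet
facet normal -0.368 0.270 0.890
outer loop
vertex 1.084 2.326 3.167
vertex 0.485 2.11 2.985
vertex 0.909 1.698 3.285
endloop
endfacet
facet normal -0.995 -0.100 -0.005
outer loop
vertex 0.485 2.11 2.985
vertex 0.501 1.983 2.335
vertex 0.549 1.486 2.771
endloop
endfacet
facet normal -0.320 -0.088 -0.943
outer loop
vertex 0.501 1.983 2.335
vertex 1.111 2.122 2.115
vertex 0.936 1.494 2.233
endloop
endfacet
facet normal 0.724 0.289 -0.626
outer loop
vertex 1.111 2.122 2.115
vertex 1.471 2.334 2.629
vertex 1.535 1.71 2.415
endloop
endfacet
facet normal 0.390 -0.585 0.712
outer loop
vertex 1.188 1.318 2.82
vertex 1.519 1.837 3.065
vertex 0.909 1.698 3.285
endloop
endfacet
facet normal -0.255 -0.818 0.516
outer loop
vertex 1.188 1.318 2.82
vertex 0.909 1.698 3.285
vertex 0.549 1.486 2.771
endloop
endfacet
facet normal -0.237 -0.954 -0.184
outer loop
vertex 1.188 1.318 2.82
vertex 0.549 1.486 2.771
vertex 0.936 1.494 2.233
endloop
endfacet
facet normal 0.418 -0.805 -0.421
outer loop
vertex 1.188 1.318 2.82
vertex 0.936 1.494 2.233
vertex 1.535 1.71 2.415
endloop
endfacet
facet normal 0.806 -0.577 0.133
outer loop
vertex 1.188 1.318 2.82
vertex 1.535 1.71 2.415
vertex 1.519 1.837 3.065
endloop
endfacet
facet normal 0.320 0.088 0.943
outer loop
vertex 0.909 1.698 3.285
vertex 1.519 1.837 3.065
vertex 1.084 2.326 3.167
endloop
endfacet
facet normal -0.724 -0.289 0.626
outer loop
vertex 0.549 1.486 2.771
vertex 0.909 1.698 3.285
vertex 0.485 2.11 2.985
endloop
endfacet
facet normal -0.694 -0.512 -0.507
outer loop
vertex 0.936 1.494 2.233
vertex 0.549 1.486 2.771
vertex 0.501 1.983 2.335
endloop
endfacet
facet normal 0.368 -0.270 -0.890
outer loop
vertex 1.535 1.71 2.415
vertex 0.936 1.494 2.233
vertex 1.111 2.122 2.115
endloop
endfacet
facet normal 0.995 0.100 0.005
outer loop
vertex 1.519 1.837 3.065
vertex 1.535 1.71 2.415
vertex 1.471 2.334 2.629
endloop
endfacet

endsolid


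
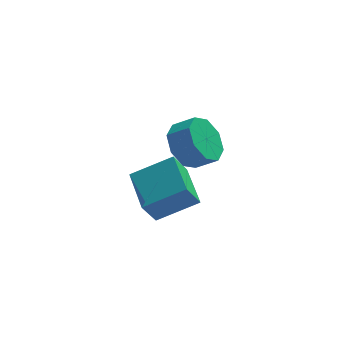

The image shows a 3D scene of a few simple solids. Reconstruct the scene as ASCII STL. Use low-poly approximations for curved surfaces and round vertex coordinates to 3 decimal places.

solid 
facet normal -0.776 0.268 -0.570
outer loop
vertex -1.263 -2.398 1.672
vertex -1.658 -1.82 2.481
vertex -0.992 -1.625 1.666
endloop
endfacet
facet normal 0.536 -0.194 -0.821
outer loop
vertex -1.263 -2.398 1.672
vertex -0.992 -1.625 1.666
vertex -0.447 -2.679 2.271
endloop
endfacet
facet normal 0.536 -0.195 -0.822
outer loop
vertex -0.447 -2.679 2.271
vertex -0.992 -1.625 1.666
vertex -0.177 -1.906 2.264
endloop
endfacet
facet normal 0.777 -0.266 0.571
outer loop
vertex -0.447 -2.679 2.271
vertex -0.177 -1.906 2.264
vertex -0.842 -2.1 3.079
endloop
endfacet
facet normal -0.776 0.268 -0.571
outer loop
vertex -0.992 -1.625 1.666
vertex -1.658 -1.82 2.481
vertex -1.111 -0.966 2.137
endloop
endfacet
facet normal 0.613 0.530 -0.586
outer loop
vertex -0.992 -1.625 1.666
vertex -1.111 -0.966 2.137
vertex -0.177 -1.906 2.264
endloop
endfacet
facet normal 0.613 0.530 -0.586
outer loop
vertex -0.177 -1.906 2.264
vertex -1.111 -0.966 2.137
vertex -0.296 -1.247 2.736
endloop
endfacet
facet normal 0.777 -0.268 0.570
outer loop
vertex -0.177 -1.906 2.264
vertex -0.296 -1.247 2.736
vertex -0.842 -2.1 3.079
endloop
endfacet
facet normal -0.776 0.267 -0.571
outer loop
vertex -1.111 -0.966 2.137
vertex -1.658 -1.82 2.481
vertex -1.551 -0.807 2.809
endloop
endfacet
facet normal 0.330 0.944 -0.007
outer loop
vertex -1.111 -0.966 2.137
vertex -1.551 -0.807 2.809
vertex -0.296 -1.247 2.736
endloop
endfacet
facet normal 0.330 0.944 -0.007
outer loop
vertex -0.296 -1.247 2.736
vertex -1.551 -0.807 2.809
vertex -0.735 -1.088 3.408
endloop
endfacet
facet normal 0.776 -0.268 0.571
outer loop
vertex -0.296 -1.247 2.736
vertex -0.735 -1.088 3.408
vertex -0.842 -2.1 3.079
endloop
endfacet
facet normal -0.777 0.267 -0.571
outer loop
vertex -1.551 -0.807 2.809
vertex -1.658 -1.82 2.481
vertex -2.053 -1.241 3.289
endloop
endfacet
facet normal -0.145 0.805 0.576
outer loop
vertex -1.551 -0.807 2.809
vertex -2.053 -1.241 3.289
vertex -0.735 -1.088 3.408
endloop
endfacet
facet normal -0.145 0.805 0.576
outer loop
vertex -0.735 -1.088 3.408
vertex -2.053 -1.241 3.289
vertex -1.237 -1.522 3.888
endloop
endfacet
facet normal 0.777 -0.268 0.570
outer loop
vertex -0.735 -1.088 3.408
vertex -1.237 -1.522 3.888
vertex -0.842 -2.1 3.079
endloop
endfacet
facet normal -0.777 0.266 -0.571
outer loop
vertex -2.053 -1.241 3.289
vertex -1.658 -1.82 2.481
vertex -2.323 -2.014 3.296
endloop
endfacet
facet normal -0.536 0.195 0.821
outer loop
vertex -2.053 -1.241 3.289
vertex -2.323 -2.014 3.296
vertex -1.237 -1.522 3.888
endloop
endfacet
facet normal -0.536 0.194 0.822
outer loop
vertex -1.237 -1.522 3.888
vertex -2.323 -2.014 3.296
vertex -1.508 -2.295 3.894
endloop
endfacet
facet normal 0.776 -0.268 0.570
outer loop
vertex -1.237 -1.522 3.888
vertex -1.508 -2.295 3.894
vertex -0.842 -2.1 3.079
endloop
endfacet
facet normal -0.777 0.268 -0.570
outer loop
vertex -2.323 -2.014 3.296
vertex -1.658 -1.82 2.481
vertex -2.204 -2.673 2.824
endloop
endfacet
facet normal -0.613 -0.530 0.586
outer loop
vertex -2.323 -2.014 3.296
vertex -2.204 -2.673 2.824
vertex -1.508 -2.295 3.894
endloop
endfacet
facet normal -0.613 -0.530 0.586
outer loop
vertex -1.508 -2.295 3.894
vertex -2.204 -2.673 2.824
vertex -1.389 -2.954 3.423
endloop
endfacet
facet normal 0.776 -0.268 0.571
outer loop
vertex -1.508 -2.295 3.894
vertex -1.389 -2.954 3.423
vertex -0.842 -2.1 3.079
endloop
endfacet
facet normal -0.776 0.268 -0.571
outer loop
vertex -2.204 -2.673 2.824
vertex -1.658 -1.82 2.481
vertex -1.765 -2.832 2.152
endloop
endfacet
facet normal -0.331 -0.944 0.007
outer loop
vertex -2.204 -2.673 2.824
vertex -1.765 -2.832 2.152
vertex -1.389 -2.954 3.423
endloop
endfacet
facet normal -0.330 -0.944 0.007
outer loop
vertex -1.389 -2.954 3.423
vertex -1.765 -2.832 2.152
vertex -0.949 -3.113 2.751
endloop
endfacet
facet normal 0.776 -0.267 0.571
outer loop
vertex -1.389 -2.954 3.423
vertex -0.949 -3.113 2.751
vertex -0.842 -2.1 3.079
endloop
endfacet
facet normal -0.777 0.268 -0.570
outer loop
vertex -1.765 -2.832 2.152
vertex -1.658 -1.82 2.481
vertex -1.263 -2.398 1.672
endloop
endfacet
facet normal 0.145 -0.805 -0.576
outer loop
vertex -1.765 -2.832 2.152
vertex -1.263 -2.398 1.672
vertex -0.949 -3.113 2.751
endloop
endfacet
facet normal 0.145 -0.805 -0.576
outer loop
vertex -0.949 -3.113 2.751
vertex -1.263 -2.398 1.672
vertex -0.447 -2.679 2.271
endloop
endfacet
facet normal 0.777 -0.267 0.571
outer loop
vertex -0.949 -3.113 2.751
vertex -0.447 -2.679 2.271
vertex -0.842 -2.1 3.079
endloop
endfacet
facet normal -0.421 -0.295 0.858
outer loop
vertex -1.513 -1.318 -0.472
vertex -1.893 0.589 -0.003
vertex -3.252 -1.444 -1.368
endloop
endfacet
facet normal 0.190 -0.953 -0.234
outer loop
vertex -2.687 -1.049 -2.517
vertex -1.513 -1.318 -0.472
vertex -3.252 -1.444 -1.368
endloop
endfacet
facet normal -0.421 -0.295 0.858
outer loop
vertex -3.252 -1.444 -1.368
vertex -1.893 0.589 -0.003
vertex -3.631 0.463 -0.899
endloop
endfacet
facet normal -0.887 -0.064 -0.458
outer loop
vertex -3.631 0.463 -0.899
vertex -2.687 -1.049 -2.517
vertex -3.252 -1.444 -1.368
endloop
endfacet
facet normal 0.887 0.064 0.458
outer loop
vertex -1.513 -1.318 -0.472
vertex -1.328 0.984 -1.152
vertex -1.893 0.589 -0.003
endloop
endfacet
facet normal 0.190 -0.953 -0.234
outer loop
vertex -0.949 -0.923 -1.621
vertex -1.513 -1.318 -0.472
vertex -2.687 -1.049 -2.517
endloop
endfacet
facet normal 0.887 0.064 0.457
outer loop
vertex -0.949 -0.923 -1.621
vertex -1.328 0.984 -1.152
vertex -1.513 -1.318 -0.472
endloop
endfacet
facet normal -0.190 0.953 0.234
outer loop
vertex -1.893 0.589 -0.003
vertex -1.328 0.984 -1.152
vertex -3.631 0.463 -0.899
endloop
endfacet
facet normal -0.887 -0.064 -0.457
outer loop
vertex -3.067 0.858 -2.048
vertex -2.687 -1.049 -2.517
vertex -3.631 0.463 -0.899
endloop
endfacet
facet normal -0.190 0.953 0.235
outer loop
vertex -3.631 0.463 -0.899
vertex -1.328 0.984 -1.152
vertex -3.067 0.858 -2.048
endloop
endfacet
facet normal 0.421 0.295 -0.858
outer loop
vertex -3.067 0.858 -2.048
vertex -0.949 -0.923 -1.621
vertex -2.687 -1.049 -2.517
endloop
endfacet
facet normal 0.421 0.295 -0.858
outer loop
vertex -1.328 0.984 -1.152
vertex -0.949 -0.923 -1.621
vertex -3.067 0.858 -2.048
endloop
endfacet

endsolid
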